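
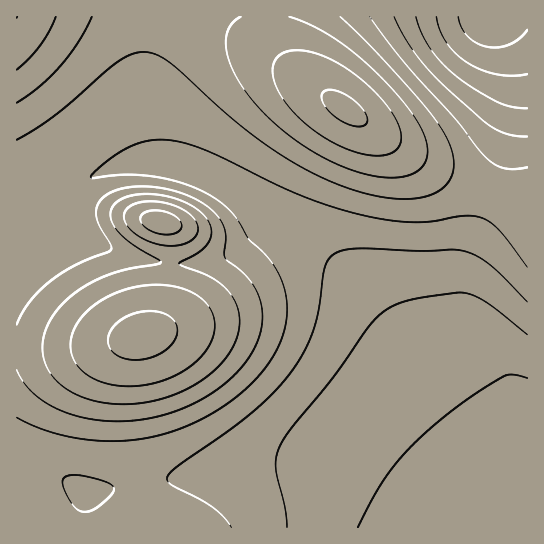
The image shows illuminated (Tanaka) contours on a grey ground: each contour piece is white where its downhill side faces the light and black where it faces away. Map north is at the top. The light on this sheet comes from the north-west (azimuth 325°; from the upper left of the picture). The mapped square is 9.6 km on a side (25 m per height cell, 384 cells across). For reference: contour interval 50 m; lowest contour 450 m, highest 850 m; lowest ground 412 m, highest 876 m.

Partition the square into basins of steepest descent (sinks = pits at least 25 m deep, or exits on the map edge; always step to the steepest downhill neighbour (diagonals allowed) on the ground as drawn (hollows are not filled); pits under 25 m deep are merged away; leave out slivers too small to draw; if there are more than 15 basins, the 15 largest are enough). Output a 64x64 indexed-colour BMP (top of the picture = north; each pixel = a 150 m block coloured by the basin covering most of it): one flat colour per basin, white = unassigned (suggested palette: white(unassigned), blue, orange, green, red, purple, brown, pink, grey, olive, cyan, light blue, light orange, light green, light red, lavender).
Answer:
<image width="64" height="64" href="data:image/bmp;base64,Qk12CAAAAAAAAHYAAAAoAAAAQAAAAEAAAAABAAQAAAAAAAAIAAATCwAAEwsAABAAAAAAAAAA////ALR3HwAOf/8ALKAsACgn1gC9Z5QAS1aMAMJ34wB/f38AIr28AM++FwDox64AeLv/AIrfmACWmP8A1bDFABERERERERERERERERERERERERERERERERERERERERERERERERERERERERERERERERERERERERERERERERERERERERERERERERERERERERERERERERERERERERERERERERERERERERERERERERERERERERERERERERERERERERERERERERERERERERERERERERERERERERERERERERERERERERERERERERERERERERERERERERERERERERERERERERERERERERERERERERERERERERERERERERERERERERERERERERERERERERERERERERERERERERERERERERERERERERERERERERERERERERERERERERERERERERERERERERERERERERERERERERERERERERERERERERERERERERERERERERERERERERERERERERERERERERERERERERERERERERERERERERERERERERERERERERERERERERERERERERERERERERERERERERERERERERERERERERERERERERERERERERERERERERERERERERERERERERERERERERERERERERERERERERERERERERERERERERERERERERERERERERERERERERERERERERERERERERERERERERERERERERERERERERERERERERERERERERERERERERERERERERERERERERERERERERERERERERERERERERERERERERERERERERERERERERERERERERERERERERERERERERERERERERERERERERERERERERERERERERERERERERERERERERERERERERERERERERERERERERERERERERERERERERERERERERERERERERERERERERERERERERERERERERERERERERERERERERERERERERERERERERERERERERERERERERERERERERERERERERERERERERERERERERERERERERERERERERERERERERERERERERERERERERERERERERERERERERERERERERERERERERERERERERERERERERERERERERERERERERERERERERERERERERERERERERERERERERERERERERERERERERERERERERERERERERERERERERERERERERERERERERERERERERERERERERERERERERERERERERERERERERERERERERERERERERERERERERERERERERERERERERERERERERERERERERERERERERERERERERERERERERERERERERERERERERERERERERERERERERERERERERERERERERERERERERERERERERERERERERERERERERERERERERERERERERERERERERERERERERERERERERERERERERERERERERERERERERERERERERERERERERERERERERERERERERERERERERERERERERERERERERERERERERERERERERERERERERERERERERERERERERERERERERERERERERERERERERERERERERERERERERERERERERERERERERERERERERERERERERERERERERERERERERERERERERERERERERERERERERERERERERERERERERERERERERERERERERERERERERERERERERERERERERERERERERERERERERERERIRERERERERERERERERERERERERERERERERERERERESIhERERERERERERERERERERERERERERERERERERERIiIiERERERERERERERERERERERERERERERERERERESIiIiIRERERERERERERERERERERERERERERERERERIiIiIiIhERERERERERERERERERERERERERERERERESIiIiIiIiERERERERERERERERERERERERERERERERESIiIiIiIiIREREREREREREREREREREREREREREREREiIiIiIiIiIhEREREREREREREREREREREREREREREREiIiIiIiIiIiERERERERERERERERERERERERERERERIiIiIiIiIiIiIRERERERERERERERERERERERERERERIiIiIiIiIiIiIhERERERERERERERERERERERERERERIiIiIiIiIiIiIiERERERERERERERERERERERERERESIiIiIiIiIiIiIiIRERERERERERERERERERERERERESIiIiIiIiIiIiIiIhEREREREREREREREREREREREREiIiIiIiIiIiIiIiIiEREREREREREREREREREREREREiIiIiIiIiIiIiIiIiIREREREREREREREREREREREREiIiIiIiIiIiIiIiIiIhERERERERERERERERERERERIiIiIiIiIiIiIiIiIiIiEREREREREREREREREREREREiIiIiIiIiIiIiIiIiIiIREREREREREREREREREREREiIiIiIiIiIiIiIiIiIiIhEREREREREREREREREREREiIiIiIiIiIiIiIiIiIiIiERERERERERERERERERERESIiIiIiIiIiIiIiIiIiIiIRERERERERERERERERERESIiIiIiIiIiIiIiIiIiIiIhERERERERERERERERERERIiIiIiIiIiIiIiIiIiIiIi"/>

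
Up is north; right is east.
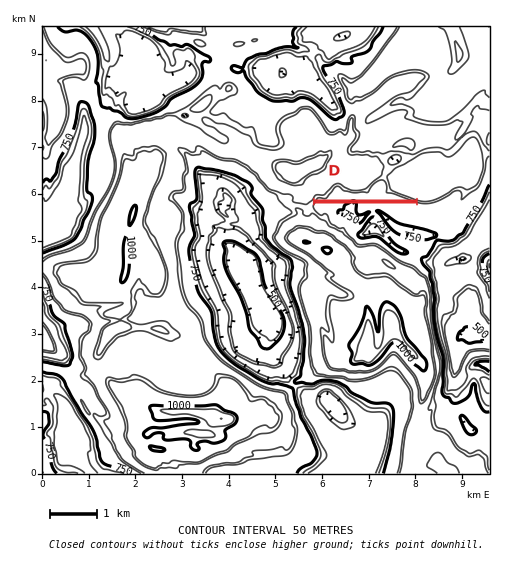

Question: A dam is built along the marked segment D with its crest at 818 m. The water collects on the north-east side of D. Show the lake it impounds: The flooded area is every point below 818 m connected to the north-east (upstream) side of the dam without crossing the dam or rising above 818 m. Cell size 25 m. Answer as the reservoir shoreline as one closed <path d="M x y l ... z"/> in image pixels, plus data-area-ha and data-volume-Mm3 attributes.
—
<path d="M384 179l-7 1-10 10-4 2-12 0-7-3-4-3-5 0-10 12-7-2-3 3 96 0-21-7-6-13z" data-area-ha="41" data-volume-Mm3="17.06"/>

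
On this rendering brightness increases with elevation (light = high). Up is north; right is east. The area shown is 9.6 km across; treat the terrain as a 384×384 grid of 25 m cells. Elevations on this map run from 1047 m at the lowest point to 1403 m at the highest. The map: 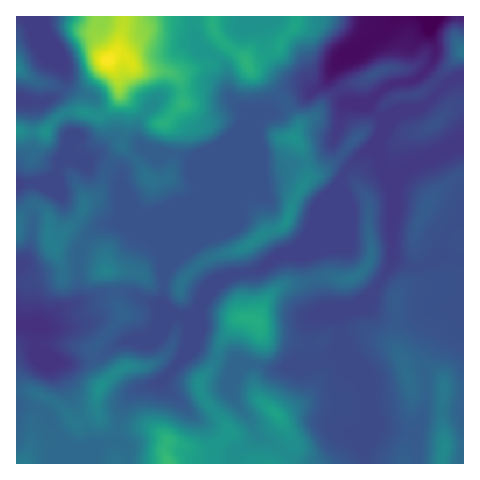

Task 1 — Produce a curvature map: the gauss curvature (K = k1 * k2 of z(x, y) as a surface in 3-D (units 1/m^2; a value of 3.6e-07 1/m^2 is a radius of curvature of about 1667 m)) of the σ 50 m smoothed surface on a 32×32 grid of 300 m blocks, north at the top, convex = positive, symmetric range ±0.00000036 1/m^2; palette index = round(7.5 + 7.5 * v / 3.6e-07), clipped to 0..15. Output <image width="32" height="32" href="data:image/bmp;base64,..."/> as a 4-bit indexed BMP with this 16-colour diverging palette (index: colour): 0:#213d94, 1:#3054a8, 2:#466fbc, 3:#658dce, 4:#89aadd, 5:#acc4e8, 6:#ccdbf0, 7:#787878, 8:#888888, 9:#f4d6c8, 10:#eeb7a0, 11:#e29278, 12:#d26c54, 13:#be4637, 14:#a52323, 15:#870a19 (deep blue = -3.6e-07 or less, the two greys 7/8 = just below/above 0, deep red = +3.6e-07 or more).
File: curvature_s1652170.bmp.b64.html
<image width="32" height="32" href="data:image/bmp;base64,Qk12AgAAAAAAAHYAAAAoAAAAIAAAACAAAAABAAQAAAAAAAACAAATCwAAEwsAABAAAAAAAAAAlD0hAKhUMAC8b0YAzo1lAN2qiQDoxKwA8NvMAHh4eACIiIgAyNb0AKC37gB4kuIAVGzSADdGvgAjI6UAGQqHAIeIeIh3iId4eId2d3d4eGiHd3h4qIh2eGh3l4eIiHe2d3eHdmbId3pndomIeId3d4eId4d3d6Zoh8h4eIeHeFiId3Z4d3iHeHuHd3iHd4d4endsmZeFuKd3eHeIeIiHp2mYdleZZpl3ZaiHd3iIh4d4eXV6l1eFSnNXh3d4eHd3h3eIdnmHiFmNlniHd4h3iHiIeHeHh3lXa4Z3h4d3h3h4d4iIh3Z2nomJiHh4d4h4d3eHeIeIVmx4aYiHeIiIiId6Z3eILohmiFZ3eXaId4eHeWjVenhol1p4Z3iXeHeHiHZ3h4d3d1hndpd5emd3h3e4h4iHd3d3x6V3eJhnh3imh3d3h3h3iYopV4iHh4iHiJVoiHeHiIiGb2eIh4iId2eah3d3eHeHd9Z6iIl4eHiGineIeId3h3h2aGd4d3h4d3eIaIl4h4iHd5t3d3d3d4l3eGhYh4h4iHdWVod3d4hlRXeKh3Vnd3h3iKaHd3d3w//WVoXHimeE+oeYt3iIeJYRpmhH53eVdniXd3Z3eId5lrgHOIinh4iDi3iHiHiHh4Uf35zTZqlFV6YndniHd3R4AQWHNodm/GiGl4mHhmj6i7/3x2iGdtZXdaeJuGc1Z4xnl3iIiHSXmpTIh2eHrmhltYZ4eId5h4N5hXeHeG5nNZaHeHdoiIiImLZXd3hz"/>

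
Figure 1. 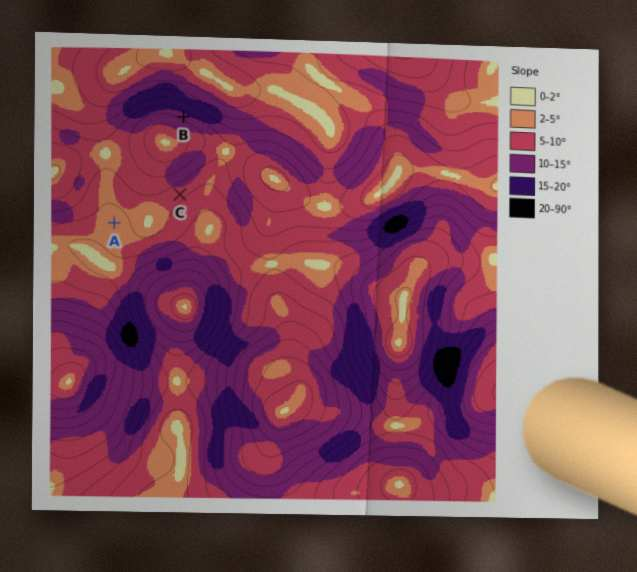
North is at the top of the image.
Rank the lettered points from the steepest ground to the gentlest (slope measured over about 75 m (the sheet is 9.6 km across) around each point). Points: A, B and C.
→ B C A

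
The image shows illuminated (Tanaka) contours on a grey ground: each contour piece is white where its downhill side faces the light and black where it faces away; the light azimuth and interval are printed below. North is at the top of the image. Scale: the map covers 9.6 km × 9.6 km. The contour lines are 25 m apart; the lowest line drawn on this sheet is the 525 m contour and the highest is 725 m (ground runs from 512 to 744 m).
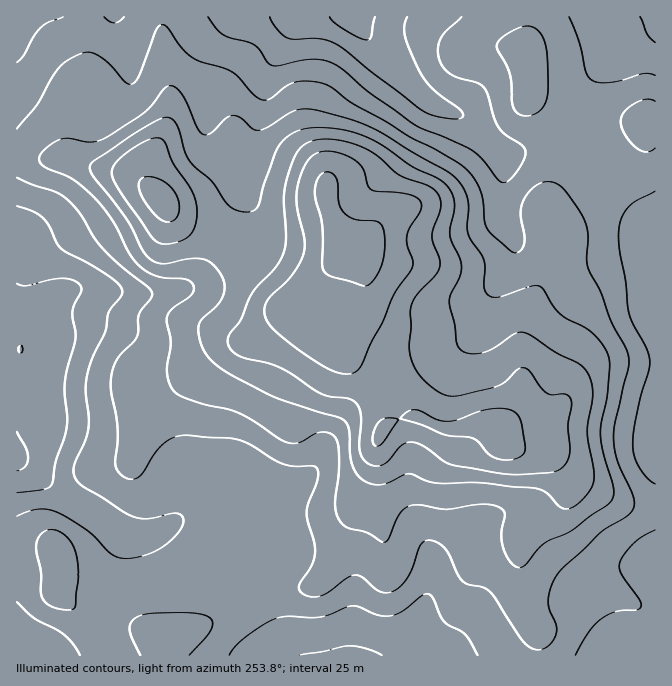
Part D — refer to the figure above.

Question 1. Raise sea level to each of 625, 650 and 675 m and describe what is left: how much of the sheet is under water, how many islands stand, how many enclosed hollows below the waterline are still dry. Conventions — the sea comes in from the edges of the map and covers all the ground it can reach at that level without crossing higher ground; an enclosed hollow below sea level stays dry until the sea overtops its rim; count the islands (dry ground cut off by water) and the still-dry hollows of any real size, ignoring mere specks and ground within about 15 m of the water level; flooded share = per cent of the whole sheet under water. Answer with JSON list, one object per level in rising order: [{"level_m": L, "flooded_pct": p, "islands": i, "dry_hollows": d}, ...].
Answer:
[{"level_m": 625, "flooded_pct": 65, "islands": 1, "dry_hollows": 0}, {"level_m": 650, "flooded_pct": 76, "islands": 1, "dry_hollows": 0}, {"level_m": 675, "flooded_pct": 86, "islands": 2, "dry_hollows": 0}]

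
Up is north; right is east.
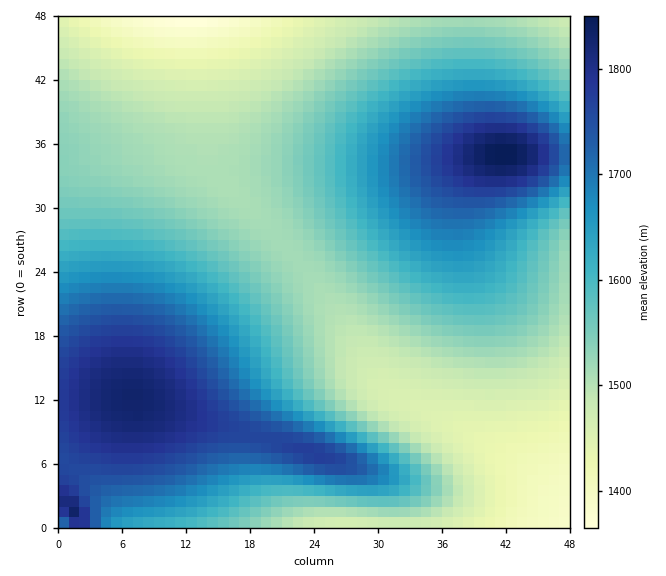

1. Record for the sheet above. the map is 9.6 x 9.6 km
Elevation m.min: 1360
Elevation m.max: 1850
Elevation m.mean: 1590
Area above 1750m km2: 12.5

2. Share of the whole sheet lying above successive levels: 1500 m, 77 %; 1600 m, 41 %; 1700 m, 22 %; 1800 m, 5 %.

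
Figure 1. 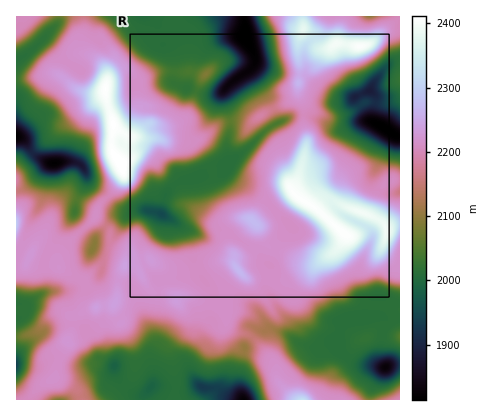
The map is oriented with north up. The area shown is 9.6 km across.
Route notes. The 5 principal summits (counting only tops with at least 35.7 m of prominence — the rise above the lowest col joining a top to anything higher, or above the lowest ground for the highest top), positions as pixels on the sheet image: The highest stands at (122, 164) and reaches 2411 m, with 597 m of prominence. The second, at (344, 234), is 2409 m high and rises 210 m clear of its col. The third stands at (360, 46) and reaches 2406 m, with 200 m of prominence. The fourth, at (304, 30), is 2382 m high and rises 48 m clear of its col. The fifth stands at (252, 220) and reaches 2274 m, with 56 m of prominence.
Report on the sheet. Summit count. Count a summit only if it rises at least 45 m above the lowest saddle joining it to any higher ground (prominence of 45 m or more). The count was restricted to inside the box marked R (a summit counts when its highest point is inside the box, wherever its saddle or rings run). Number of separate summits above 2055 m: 5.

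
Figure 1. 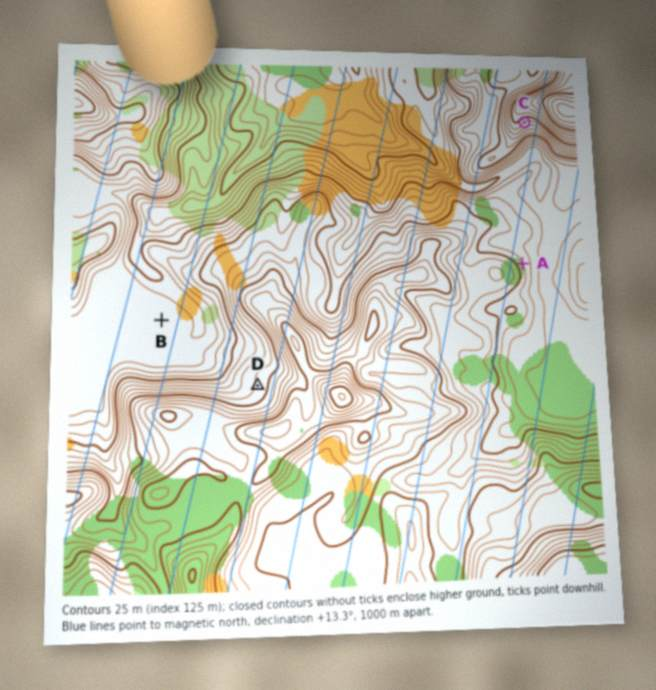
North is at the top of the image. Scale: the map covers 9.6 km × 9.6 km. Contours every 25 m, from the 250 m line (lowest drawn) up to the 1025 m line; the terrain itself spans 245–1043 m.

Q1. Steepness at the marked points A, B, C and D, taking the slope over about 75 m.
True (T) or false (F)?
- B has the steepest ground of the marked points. F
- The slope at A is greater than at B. T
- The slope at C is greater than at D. T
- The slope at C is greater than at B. T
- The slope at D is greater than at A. F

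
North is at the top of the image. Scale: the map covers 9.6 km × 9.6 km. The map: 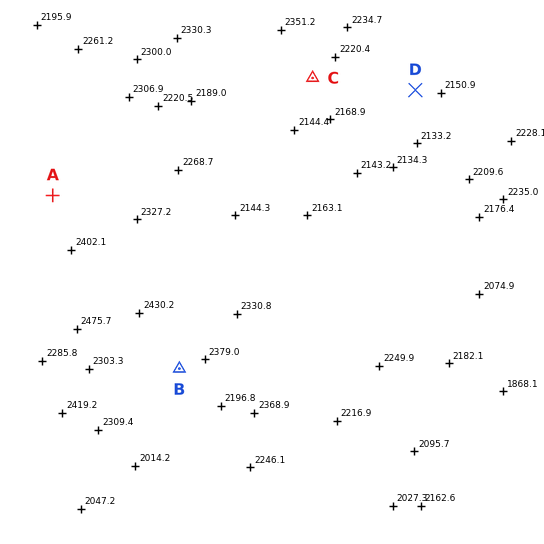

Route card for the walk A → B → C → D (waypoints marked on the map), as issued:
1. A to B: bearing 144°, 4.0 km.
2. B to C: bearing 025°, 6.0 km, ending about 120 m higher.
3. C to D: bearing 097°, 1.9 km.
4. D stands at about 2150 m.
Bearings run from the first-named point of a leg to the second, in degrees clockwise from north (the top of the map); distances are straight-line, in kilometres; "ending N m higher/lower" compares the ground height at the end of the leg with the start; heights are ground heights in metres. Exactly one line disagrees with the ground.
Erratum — Line 2: it should read "ending about 120 m lower".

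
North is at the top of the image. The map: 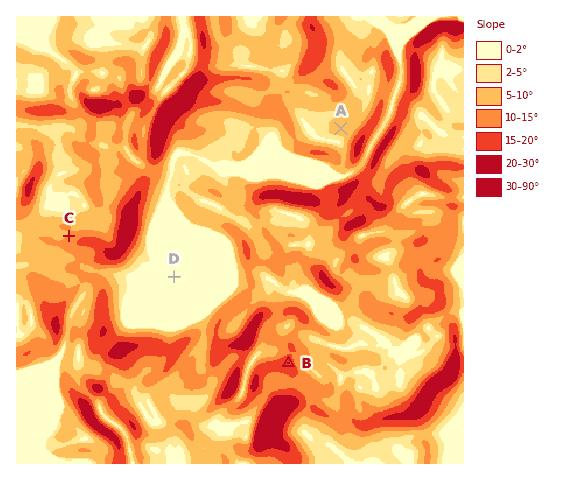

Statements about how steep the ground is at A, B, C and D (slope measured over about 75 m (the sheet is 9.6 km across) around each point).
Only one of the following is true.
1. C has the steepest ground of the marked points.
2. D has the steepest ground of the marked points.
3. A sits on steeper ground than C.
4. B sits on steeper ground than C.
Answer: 4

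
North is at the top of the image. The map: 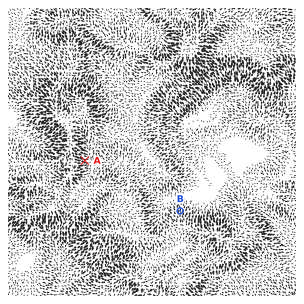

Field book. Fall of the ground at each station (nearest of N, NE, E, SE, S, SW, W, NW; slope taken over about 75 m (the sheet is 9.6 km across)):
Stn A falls E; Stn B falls N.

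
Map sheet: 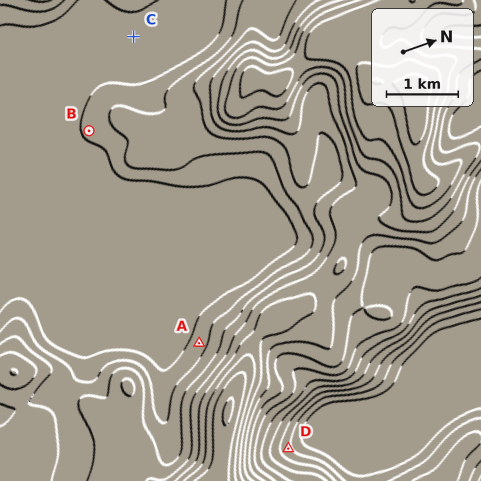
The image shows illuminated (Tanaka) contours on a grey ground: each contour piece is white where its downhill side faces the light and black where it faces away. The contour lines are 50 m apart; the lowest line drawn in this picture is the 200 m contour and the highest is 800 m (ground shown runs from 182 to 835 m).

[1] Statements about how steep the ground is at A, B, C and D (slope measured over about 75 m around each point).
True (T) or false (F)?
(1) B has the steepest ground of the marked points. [F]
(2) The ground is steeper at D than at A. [T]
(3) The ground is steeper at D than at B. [T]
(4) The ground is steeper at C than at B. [F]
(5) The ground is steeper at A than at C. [T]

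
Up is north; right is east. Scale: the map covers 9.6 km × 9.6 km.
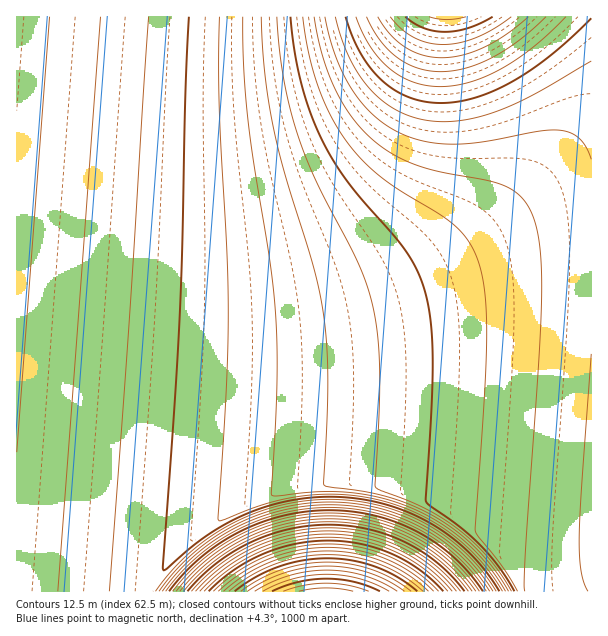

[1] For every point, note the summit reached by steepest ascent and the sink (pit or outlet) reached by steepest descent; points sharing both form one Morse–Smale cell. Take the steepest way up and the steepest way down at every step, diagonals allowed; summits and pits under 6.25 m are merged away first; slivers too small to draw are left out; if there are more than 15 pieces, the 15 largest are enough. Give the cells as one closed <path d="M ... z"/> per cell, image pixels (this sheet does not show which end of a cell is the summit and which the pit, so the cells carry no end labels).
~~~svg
<path d="M591 16l-575 1 1 575 130 0 21-29 26-27 31-22 38-18 22-8 30-6 62-1 215 16z"/><path d="M377 481l-48 0-23 3-21 4-40 16-20 10-31 22-26 27-20 28 444 0-1-93z"/>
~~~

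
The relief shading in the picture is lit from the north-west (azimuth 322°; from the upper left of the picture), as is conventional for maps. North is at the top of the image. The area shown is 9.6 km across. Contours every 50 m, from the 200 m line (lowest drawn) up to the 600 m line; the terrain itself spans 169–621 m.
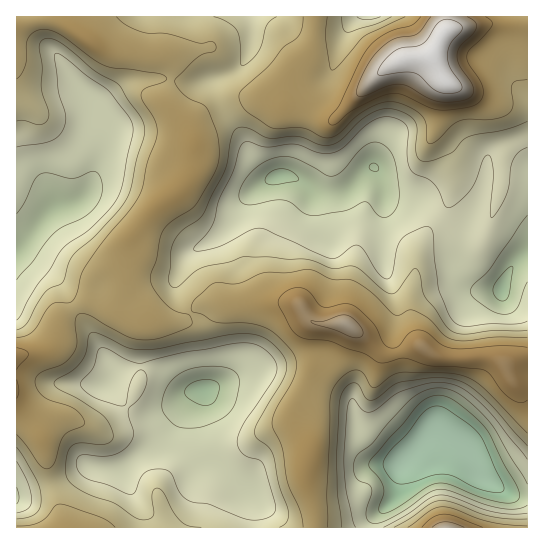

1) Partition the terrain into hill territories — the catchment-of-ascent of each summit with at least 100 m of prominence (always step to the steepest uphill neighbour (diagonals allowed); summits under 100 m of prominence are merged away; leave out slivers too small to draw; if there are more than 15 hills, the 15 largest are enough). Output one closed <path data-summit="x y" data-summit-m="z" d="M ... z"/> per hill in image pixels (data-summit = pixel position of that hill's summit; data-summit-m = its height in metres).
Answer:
<path data-summit="346 325" data-summit-m="572" d="M251 16l-235 1 0 476 6 0 35-9 30-17 28 4 10-3 14-13 22-14 12-14 18-29 7-7 5-2-4 32 6 25 7 12 41 36 1 34 117 0 2-9 22-21 4-7 2-29 33-31 25 12 9 8 9 20 8 8 26 16 16 2 1-243-5 1-10 10-12 24-26 0-5-2-11-14-3-11 0-19-8-14-27-26-35-7-7-23-5-6-5 2-18 19-12 5-26-1-10-9-13-7-24 0-15-18-8-20-18-24-12-32 2-3 19-7 10-10 8-23z"/><path data-summit="433 55" data-summit-m="621" d="M527 16l-274 0-1 23-8 23-10 10-19 7-2 3 12 32 18 24 8 20 15 18 24 0 13 7 10 9 26 1 12-5 18-19 5-2 5 6 7 23 35 7 27 26 8 14 0 19 3 11 12 15 30 1 12-24 15-12z"/><path data-summit="446 527" data-summit-m="583" d="M437 431l-6 1-30 30-2 29-4 7-22 21-1 8 155 1 1-30-17-3-26-16-8-8-6-16-8-9z"/>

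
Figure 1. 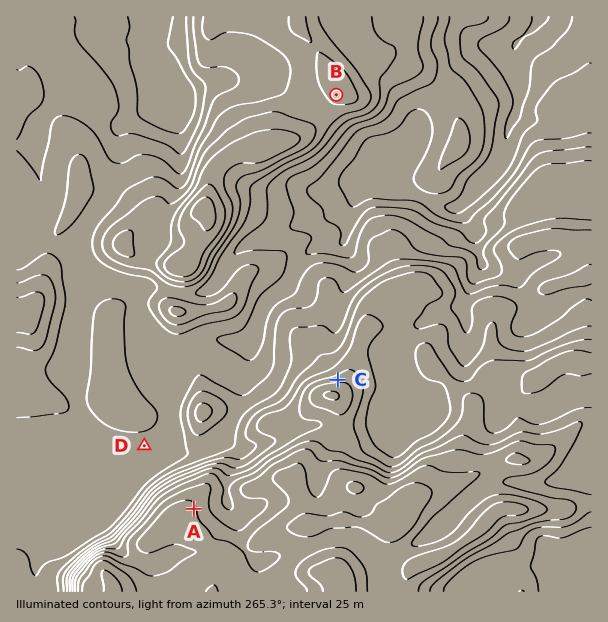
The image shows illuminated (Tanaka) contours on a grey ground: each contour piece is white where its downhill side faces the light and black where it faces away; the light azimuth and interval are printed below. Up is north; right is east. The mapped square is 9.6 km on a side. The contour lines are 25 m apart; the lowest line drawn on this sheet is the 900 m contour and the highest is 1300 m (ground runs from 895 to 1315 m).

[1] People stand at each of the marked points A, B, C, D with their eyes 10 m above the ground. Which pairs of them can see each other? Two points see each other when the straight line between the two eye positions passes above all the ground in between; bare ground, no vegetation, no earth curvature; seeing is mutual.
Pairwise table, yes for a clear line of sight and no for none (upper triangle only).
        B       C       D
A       yes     no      no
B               yes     no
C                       no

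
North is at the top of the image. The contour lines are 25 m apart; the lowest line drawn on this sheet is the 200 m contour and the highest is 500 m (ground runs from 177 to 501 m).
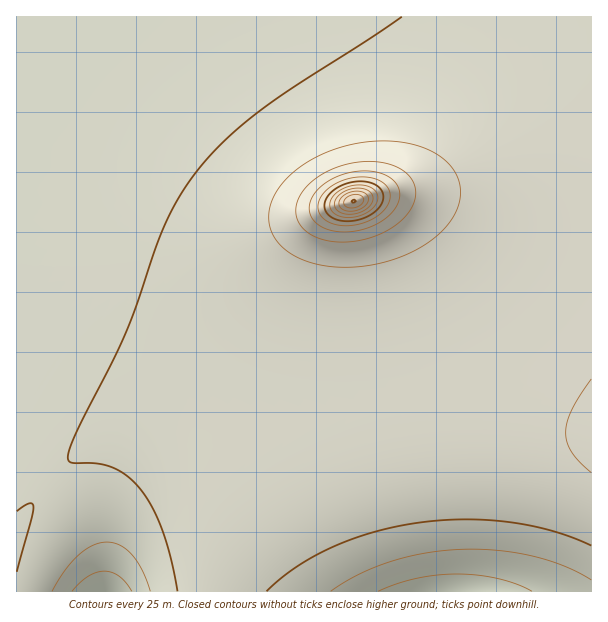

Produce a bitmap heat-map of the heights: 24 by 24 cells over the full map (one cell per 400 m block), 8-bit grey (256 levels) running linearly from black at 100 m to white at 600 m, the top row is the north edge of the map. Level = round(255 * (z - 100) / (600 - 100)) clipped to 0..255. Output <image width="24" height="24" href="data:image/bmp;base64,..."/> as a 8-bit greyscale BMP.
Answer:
<image width="24" height="24" href="data:image/bmp;base64,Qk12BgAAAAAAADYEAAAoAAAAGAAAABgAAAABAAgAAAAAAEACAAATCwAAEwsAAAABAAAAAAAAAAAAAAEBAQACAgIAAwMDAAQEBAAFBQUABgYGAAcHBwAICAgACQkJAAoKCgALCwsADAwMAA0NDQAODg4ADw8PABAQEAAREREAEhISABMTEwAUFBQAFRUVABYWFgAXFxcAGBgYABkZGQAaGhoAGxsbABwcHAAdHR0AHh4eAB8fHwAgICAAISEhACIiIgAjIyMAJCQkACUlJQAmJiYAJycnACgoKAApKSkAKioqACsrKwAsLCwALS0tAC4uLgAvLy8AMDAwADExMQAyMjIAMzMzADQ0NAA1NTUANjY2ADc3NwA4ODgAOTk5ADo6OgA7OzsAPDw8AD09PQA+Pj4APz8/AEBAQABBQUEAQkJCAENDQwBEREQARUVFAEZGRgBHR0cASEhIAElJSQBKSkoAS0tLAExMTABNTU0ATk5OAE9PTwBQUFAAUVFRAFJSUgBTU1MAVFRUAFVVVQBWVlYAV1dXAFhYWABZWVkAWlpaAFtbWwBcXFwAXV1dAF5eXgBfX18AYGBgAGFhYQBiYmIAY2NjAGRkZABlZWUAZmZmAGdnZwBoaGgAaWlpAGpqagBra2sAbGxsAG1tbQBubm4Ab29vAHBwcABxcXEAcnJyAHNzcwB0dHQAdXV1AHZ2dgB3d3cAeHh4AHl5eQB6enoAe3t7AHx8fAB9fX0Afn5+AH9/fwCAgIAAgYGBAIKCggCDg4MAhISEAIWFhQCGhoYAh4eHAIiIiACJiYkAioqKAIuLiwCMjIwAjY2NAI6OjgCPj48AkJCQAJGRkQCSkpIAk5OTAJSUlACVlZUAlpaWAJeXlwCYmJgAmZmZAJqamgCbm5sAnJycAJ2dnQCenp4An5+fAKCgoAChoaEAoqKiAKOjowCkpKQApaWlAKampgCnp6cAqKioAKmpqQCqqqoAq6urAKysrACtra0Arq6uAK+vrwCwsLAAsbGxALKysgCzs7MAtLS0ALW1tQC2trYAt7e3ALi4uAC5ubkAurq6ALu7uwC8vLwAvb29AL6+vgC/v78AwMDAAMHBwQDCwsIAw8PDAMTExADFxcUAxsbGAMfHxwDIyMgAycnJAMrKygDLy8sAzMzMAM3NzQDOzs4Az8/PANDQ0ADR0dEA0tLSANPT0wDU1NQA1dXVANbW1gDX19cA2NjYANnZ2QDa2toA29vbANzc3ADd3d0A3t7eAN/f3wDg4OAA4eHhAOLi4gDj4+MA5OTkAOXl5QDm5uYA5+fnAOjo6ADp6ekA6urqAOvr6wDs7OwA7e3tAO7u7gDv7+8A8PDwAPHx8QDy8vIA8/PzAPT09AD19fUA9vb2APf39wD4+PgA+fn5APr6+gD7+/sA/Pz8AP39/QD+/v4A////AEpDNi80QEtQUVBOS0dCPDczMTEyNDY5PUxIQDs9RU1QUVFQT0xJRkNAPTw8PkBDR0xKR0NESU5RUlJSUVBPTUtKSEhISUpMT0xMSklJTE9RUlJSUlJSUVFQUFBQUVJTVUxMTEtMTU9RUVJTU1NTVFRUVFRUVVZXWExMTU1NTk9QUVJSU1NUVFVVVVZWV1hYWUtMTU1OTk9QUVFSU1NUVFVVVldXWFhZWktMTE1NTk9QUFFSUlNUVFVVVlZXWFhZWUpLTE1NTk9PUFFSUlNTVFVVVlZXV1hZWUpLS0xNTk5PUFFRUlNTVFRVVVZXV1hYWUlKS0xNTU5PUFFRUlNTVFRVVVZWV1dYWElKS0tMTU5PUFFSU1NUVFVVVVZWVldXWEhJSktMTU5PUFFTVFVVVlZWVlZWVldXV0hJSkpLTE5PUVJUV1hZWVhXV1ZWVlZXV0dISUpLTE1PUVNXXGJlY19bWVdXVlZWV0dISElKS01OUVRZY3WOiXBiW1hXVlZWVkZHSElKS0xOUFNYYXekr4JoXllXVlZWVkZGR0hJSktMTlBUWWJvd25jXFlXVlVVVkVGR0dISUpLTU5QU1ZaXFxbWFdWVVVVVURFRkdHSElKS01OT1FTVFVVVVRUVFRUVERERUZHSEhJSktMTU5QUFFSUlJSU1NTVENERUVGR0hISUpLTE1OTk9QUFFRUlJSU0JDREVFRkdISElKS0tMTU5OT09QUFFRUkJDQ0RFRUZHSEhJSkpLTE1NTk5PUFBRUQ=="/>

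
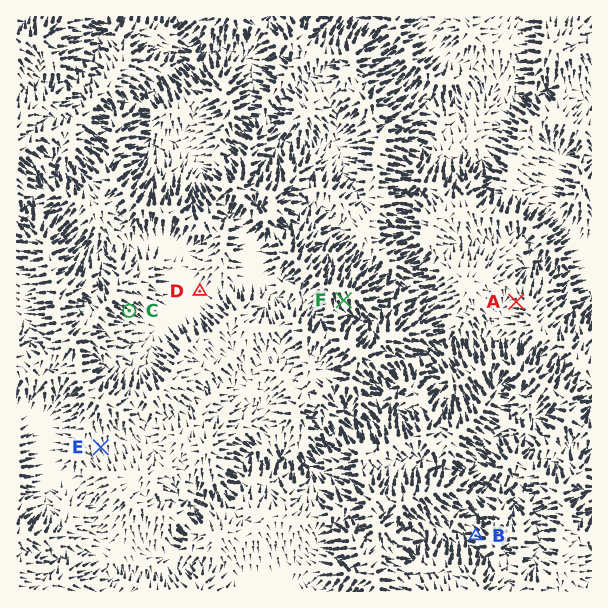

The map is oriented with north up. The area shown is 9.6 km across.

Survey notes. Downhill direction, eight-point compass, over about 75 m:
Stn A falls W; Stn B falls W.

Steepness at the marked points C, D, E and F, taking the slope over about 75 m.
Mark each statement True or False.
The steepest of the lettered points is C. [False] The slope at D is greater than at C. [False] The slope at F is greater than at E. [True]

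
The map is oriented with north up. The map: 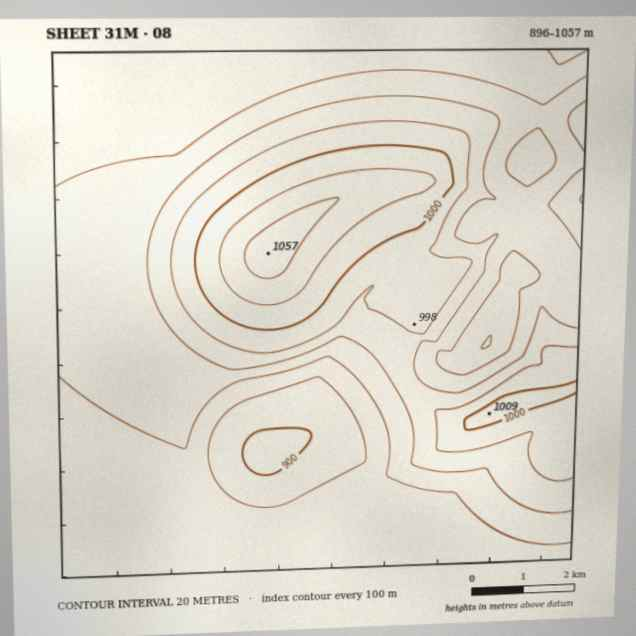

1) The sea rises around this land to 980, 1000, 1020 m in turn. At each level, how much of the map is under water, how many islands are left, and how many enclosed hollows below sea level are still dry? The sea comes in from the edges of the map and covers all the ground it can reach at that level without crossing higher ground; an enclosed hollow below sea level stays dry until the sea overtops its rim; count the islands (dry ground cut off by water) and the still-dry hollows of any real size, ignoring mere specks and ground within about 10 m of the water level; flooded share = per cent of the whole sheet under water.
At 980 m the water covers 77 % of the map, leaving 1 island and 0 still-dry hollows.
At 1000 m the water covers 89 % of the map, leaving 1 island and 0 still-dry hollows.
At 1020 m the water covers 95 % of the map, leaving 1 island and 0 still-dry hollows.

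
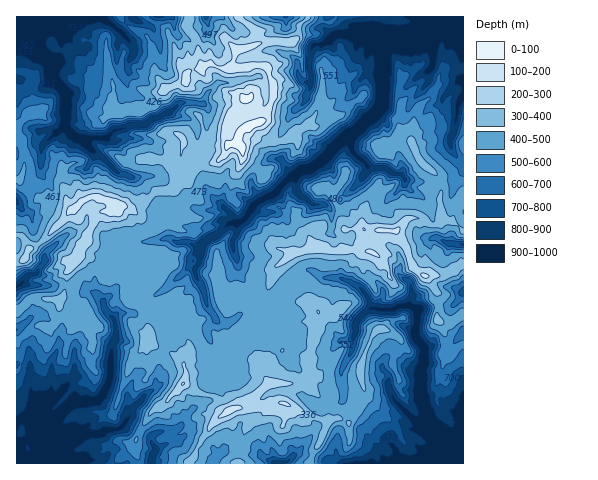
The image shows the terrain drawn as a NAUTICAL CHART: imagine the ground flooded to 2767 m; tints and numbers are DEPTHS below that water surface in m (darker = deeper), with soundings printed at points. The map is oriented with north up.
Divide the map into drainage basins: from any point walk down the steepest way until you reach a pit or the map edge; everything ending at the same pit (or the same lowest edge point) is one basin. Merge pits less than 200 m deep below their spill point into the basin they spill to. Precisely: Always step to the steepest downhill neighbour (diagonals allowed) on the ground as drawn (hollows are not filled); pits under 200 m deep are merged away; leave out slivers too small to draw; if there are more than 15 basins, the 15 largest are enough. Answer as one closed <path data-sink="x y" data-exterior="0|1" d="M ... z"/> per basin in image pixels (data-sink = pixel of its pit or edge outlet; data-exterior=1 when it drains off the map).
<path data-sink="446 17" data-exterior="1" d="M463 16l-155 0-8 9-2 10-5 7-28 0-21 7-7 0-5 15 0 6 23-5 9 1 4 3 6 19 0 8-8 21-6 5-17 7-4 7 0 8-10 0-4 10-7 7-19 4-16 14-9 11-17 1-25 17-12-2-3 6-13-1-9 6-8 18 0 7 17 10 6 16 19 0 4 5 2 7 0 20 9 12 6 29 10 9 12 3 11 9 3 10-1 13 12 8 17 3 6 10 8 6 14-5 7-8 20-15-5-8-1-8 18-17 28 7 8-31 1-15-12-10-29 0-6-2-4-6 7-25 19-16 18-5 58 4-5-13 1-8 32 0 13-13 11 1 10 6 8-1 2-5 8 2 3-1 4-17 8-10z"/><path data-sink="17 28" data-exterior="1" d="M188 16l-171 0-1 164 10 4 13 14 7 1 6 6 12 5 9 0 17-13 8 0 22 9 12 2 25-17 17-1 7-9 18-16 19-4 7-7 4-10 9 0 3-13 19-9 6-5 6-14 2-15-6-19-10-4-23 5-14-2-10-4-9 2-5-25-11-14z"/><path data-sink="456 463" data-exterior="1" d="M396 231l-31 0-1 8 5 13-58-4-18 5-19 16-7 23 4 8 6 2 29 0 12 10-2 21-7 24 1 17-2 9-38 1-21 15-7 8-11 2-9 6-9 8-11 16-13 25 48 0 10-38 16-13 3-7 8-3 11 0 22 12 21 6-6 18-10 15-1 10 153-1 0-147-3 0-12 8-12-4 1-13-3-7 2-7-8-14-16-12-6-18z"/><path data-sink="46 463" data-exterior="1" d="M87 241l-9 18-12 14 0 14-6 13-28-3-16 14 1 153 122 0-4-22 8-17 7-12 15-10 20-24 1-7-3-10-11-9-12-3-10-9-6-29-9-12 0-20-2-7-4-5-19 0-6-16z"/><path data-sink="22 283" data-exterior="0" d="M98 197l-8 0-19 13-30 32-13 9-4 9-8 3 1 47 2 0 13-13 28 3 3-3 3-10 0-14 12-14 17-42 6-5 16 0 3-4-2-4z"/><path data-sink="151 463" data-exterior="1" d="M183 384l-18 19-15 10-7 12-8 17 1 13 4 9 48 0 5-6 9-19 11-16 14-11-7-6-6-10-17-3z"/><path data-sink="277 463" data-exterior="1" d="M285 403l-19 3-3 7-16 13-7 22-2 16 72-1 18-42-21-6z"/><path data-sink="463 244" data-exterior="1" d="M417 218l-10 1-11 12 11 18 6 18 12 9 17 0 21-10 1-35-6-6-10-5-7-1-2 5-8 1z"/><path data-sink="206 17" data-exterior="1" d="M238 16l-49 1-3 10 11 14 5 25 9-2 10 4 10 2 4-20 21-7 2-11z"/><path data-sink="17 202" data-exterior="1" d="M20 180l-4 1 0 54 7 2 6 12 12-7 30-32-15-3-8-7-9-2z"/><path data-sink="463 292" data-exterior="1" d="M463 266l-21 10-12-1-3 2 10 16-2 6 3 8-1 13 5 3 7 1 15-9z"/><path data-sink="286 17" data-exterior="1" d="M307 16l-68 1 19 15-2 11 3 1 6-2 28 0 5-7 2-10 8-7z"/>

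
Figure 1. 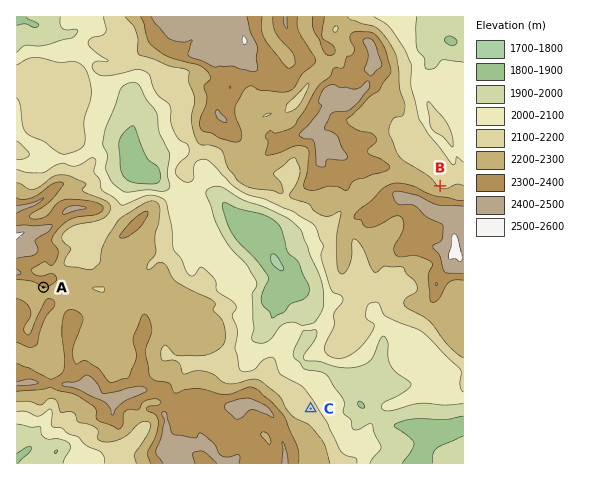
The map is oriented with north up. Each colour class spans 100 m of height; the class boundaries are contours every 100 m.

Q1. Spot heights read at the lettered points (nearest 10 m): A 2300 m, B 2180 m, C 2140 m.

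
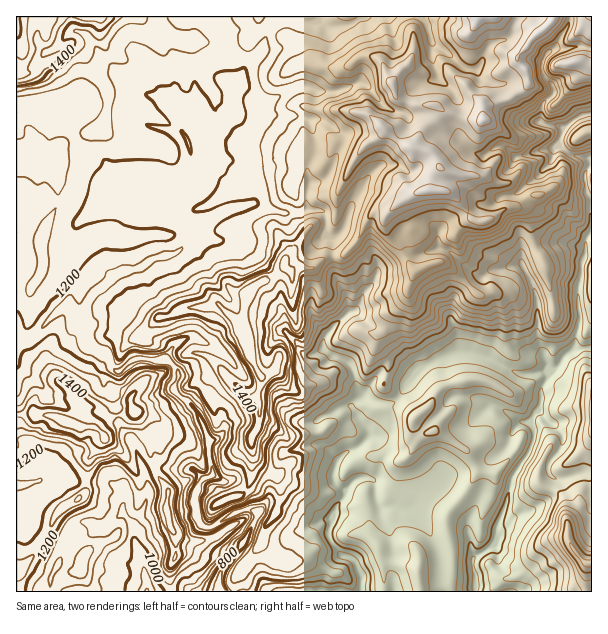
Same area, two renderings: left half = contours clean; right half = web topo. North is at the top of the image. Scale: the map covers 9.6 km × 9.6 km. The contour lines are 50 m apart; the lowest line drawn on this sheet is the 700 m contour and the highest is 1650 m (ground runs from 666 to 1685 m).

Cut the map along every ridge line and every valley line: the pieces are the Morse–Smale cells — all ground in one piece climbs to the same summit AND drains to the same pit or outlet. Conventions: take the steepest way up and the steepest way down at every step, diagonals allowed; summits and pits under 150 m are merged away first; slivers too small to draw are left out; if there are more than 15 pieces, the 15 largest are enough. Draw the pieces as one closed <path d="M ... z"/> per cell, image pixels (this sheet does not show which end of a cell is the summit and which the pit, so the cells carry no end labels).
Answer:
<path d="M591 16l-387 0 1 5 17 20 1 6-4 5-10 6-13 14-2 15 6 17-2 10-7 4-12-2-18-18-6-2-17-4-5 4 0 15 11 13 24 6 10 8 6 15 0 11 6 27-16 26-27-1-9-5-4 0-6 5-13 29 0 10 7 17 16-4 14-9 27-7 13-12-4-16 22-6 23-10 25-3 23 7 21 0 4-2 11 0 6 1 2 4 0 18 2 3 5 3 2 36 14 24 1 13-23 23-2 6 0 7 6 7 15 6 7 7 9 30-10 10-10 0-25 14 4 21 17 18-5 15 2 6 12 9-2 6-7 9-7 14-7 0-14 4-25-18-18-1-9 6-9-19-12-11-12 0-12-6-9 5-9 15 0 9 6 21 9 3 12-6 11 17 10 6-22 28-3 11 2 8 201 0 2-4 19 0 9-3 2-15 0-19-6-23 0-12 20-24 12-22-8-15-6-7-27-16-15 0-7-9 0-6 15-12 9-15 0-4-27-53 0-27-4-15 6-18 23-11 6 0 9 6 27 27 22-3 21-20 21-8 4 8 8 41 20 0 12-3 5-4 0-145-7-4-12-1-14-10 5-17 12-11 16-5z"/><path d="M258 205l-25 3-23 10-19 5-4 4 5 7 0 6-9 8-12 6-19 5-14 9-25 8-25 24-3 9 0 15 19-8 18 2 10 4 20 16 18 8 0 5-4 8 12 12 0 9-4 9 6 8 12 8 8 14 10 22 2 35 12 5 12 0 6 5 10 11 1 9 4 5 9-6 18 1 22 17 8 1 18-6 14-27-12-9-2-8 5-13-17-18-4-21 25-14 10 0 10-10-9-30-7-7-15-6-6-7 0-7 2-6 23-23-1-13-14-24-2-36-5-3-2-3 1-11-2-10-18-2-4 2-21 0z"/><path d="M203 16l-187 1 1 323 15-2 31-31 6 0 3 2 1 17 10 4 2-4 0-17 3-9 25-24 8-4-6-17 0-10 13-29 6-5 4 0 9 5 27 1 7-10 3-9 6-7-8-44-4-9-7-6-27-8-10-10-2-15 6-7 8 0 15 6 18 18 12 2 7-4 2-10-6-17 2-15 13-14 10-6 4-5-1-6-10-9z"/><path d="M69 307l-6 0-31 31-16 3 0 250 26 0 0-6 8-22 16-29 6-8 5-3 12 0 7 6 8 0 19-15 9 8 2 8 0 9 10 24 5 29 69 0-1-8 3-11 22-28-10-6-11-17-8 4-9 2-6-9-4-24 8-15 10-6-2-33-12-28-24-24 4-9-2-12-9-8-33 0-14 10-4 0-6-5-5-11-17-10-4-14-11-4-1-17z"/><path d="M443 262l-6 0-21 9-8 20 4 15-2 23 29 57 0 4-9 15-15 12 0 6 7 9 15 0 27 16 6 7 8 16-12 21-20 24 0 12 6 23 0 19-2 15-9 3-19 0-1 3 53 1 0-34 20-12 4-7-2-9 10-26 5-24 15-22 8-17 0-13-4-8 10-12 2-22 6-9 0-5 6-2 13-16 5-4 16-1 4-2 0-39-17 5-20 0-8-41-4-8-21 8-21 20-22 3-27-27z"/><path d="M591 348l-19 2-10 9-8 11-6 2 0 5-7 13-1 18-10 12 4 8 0 13-8 17-15 22-5 24-10 26 2 9-4 7-20 12 2 34 110-1 2-27 4-1z"/><path d="M123 514l-19 15-8 0-7-6-12 0-5 3-6 8-16 29-8 22 0 6 105 1-3-29-8-18-2-15-2-8z"/><path d="M113 316l-9 0-17 8-3 3 0 5 4 12 17 10 5 11 6 5 4 0 14-10 31 0 3-3 2-6 0-5-18-8-20-16z"/><path d="M591 114l-9 1-12 7-6 7-5 12 0 5 8 6 24 8z"/><path d="M591 564l-3 0-1 28 5-1z"/>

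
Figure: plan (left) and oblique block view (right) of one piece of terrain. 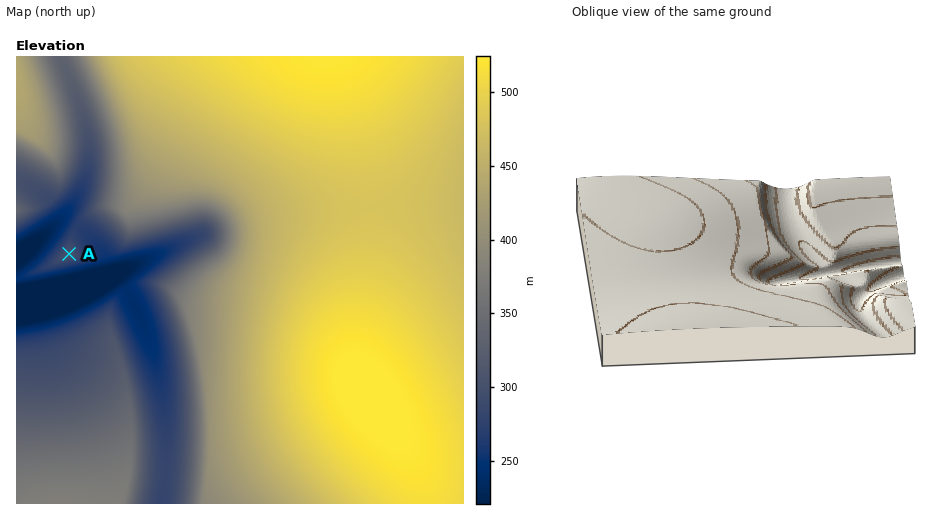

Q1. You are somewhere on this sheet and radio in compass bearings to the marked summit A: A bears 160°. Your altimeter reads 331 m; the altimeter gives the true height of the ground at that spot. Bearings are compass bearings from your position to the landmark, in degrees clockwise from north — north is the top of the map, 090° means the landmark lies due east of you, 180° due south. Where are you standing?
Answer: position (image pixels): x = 37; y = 165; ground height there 331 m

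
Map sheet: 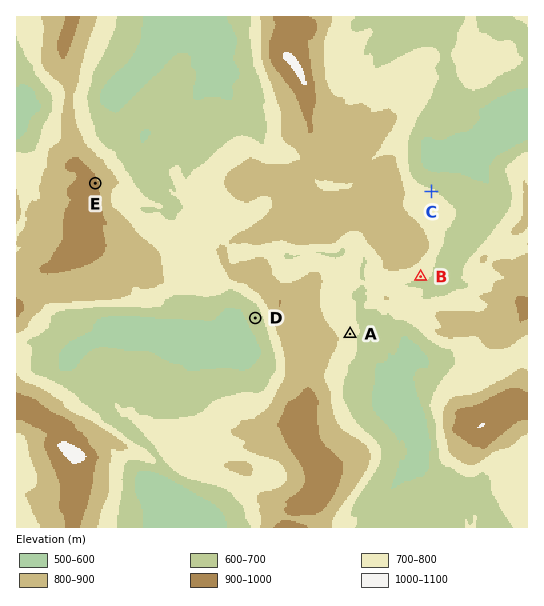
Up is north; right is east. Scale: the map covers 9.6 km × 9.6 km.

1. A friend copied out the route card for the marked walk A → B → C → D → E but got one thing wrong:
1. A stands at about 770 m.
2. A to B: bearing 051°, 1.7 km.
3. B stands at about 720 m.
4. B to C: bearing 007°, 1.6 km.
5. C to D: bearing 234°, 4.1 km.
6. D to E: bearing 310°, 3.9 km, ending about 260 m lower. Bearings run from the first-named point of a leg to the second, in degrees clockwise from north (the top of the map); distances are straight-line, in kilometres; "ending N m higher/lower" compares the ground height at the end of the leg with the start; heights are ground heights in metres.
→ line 6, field sense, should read higher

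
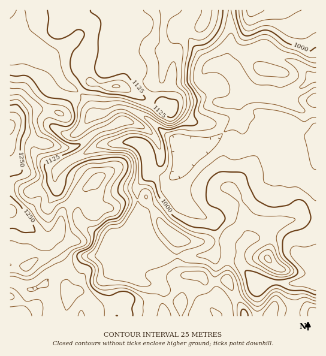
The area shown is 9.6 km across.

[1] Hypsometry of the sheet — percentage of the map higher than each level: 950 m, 90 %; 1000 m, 72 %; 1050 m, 53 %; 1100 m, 35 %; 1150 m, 17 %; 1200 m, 7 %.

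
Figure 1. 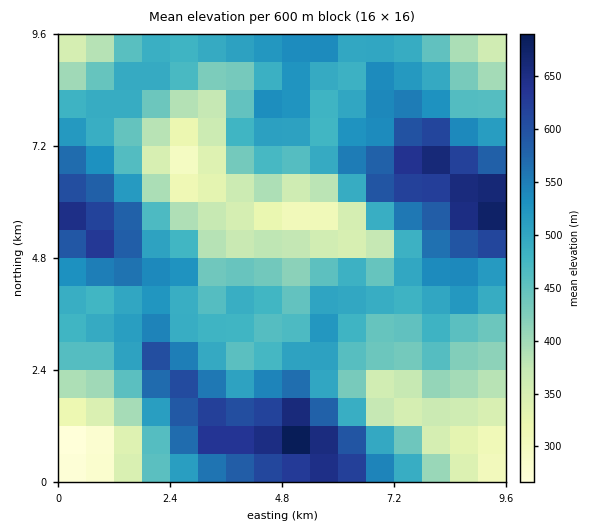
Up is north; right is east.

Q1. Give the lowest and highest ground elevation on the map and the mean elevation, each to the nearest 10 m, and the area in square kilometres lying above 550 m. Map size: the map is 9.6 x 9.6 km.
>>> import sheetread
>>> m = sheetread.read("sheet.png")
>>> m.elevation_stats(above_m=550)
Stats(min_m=250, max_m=710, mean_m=480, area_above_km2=20.2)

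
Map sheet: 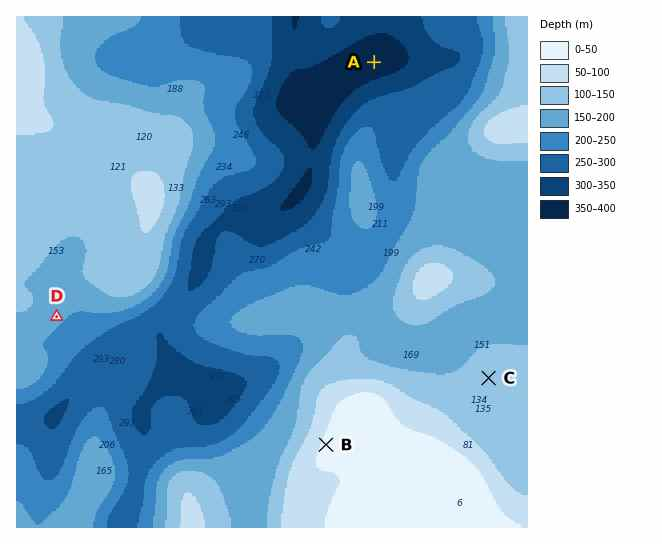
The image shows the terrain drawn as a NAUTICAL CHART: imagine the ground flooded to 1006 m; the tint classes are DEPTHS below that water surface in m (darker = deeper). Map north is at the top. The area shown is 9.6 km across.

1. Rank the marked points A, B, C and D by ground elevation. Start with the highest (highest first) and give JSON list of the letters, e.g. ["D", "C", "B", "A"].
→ ["B", "C", "D", "A"]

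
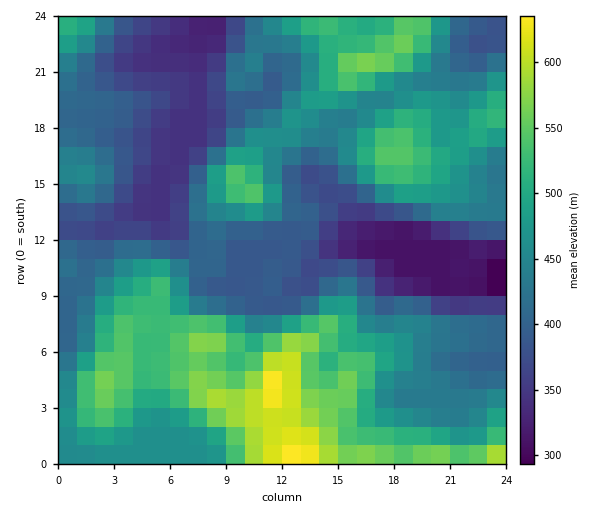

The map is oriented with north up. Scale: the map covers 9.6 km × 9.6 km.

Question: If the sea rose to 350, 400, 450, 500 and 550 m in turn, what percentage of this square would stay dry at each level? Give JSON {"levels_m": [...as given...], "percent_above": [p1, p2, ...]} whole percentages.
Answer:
{"levels_m": [350, 400, 450, 500, 550], "percent_above": [89, 70, 46, 28, 11]}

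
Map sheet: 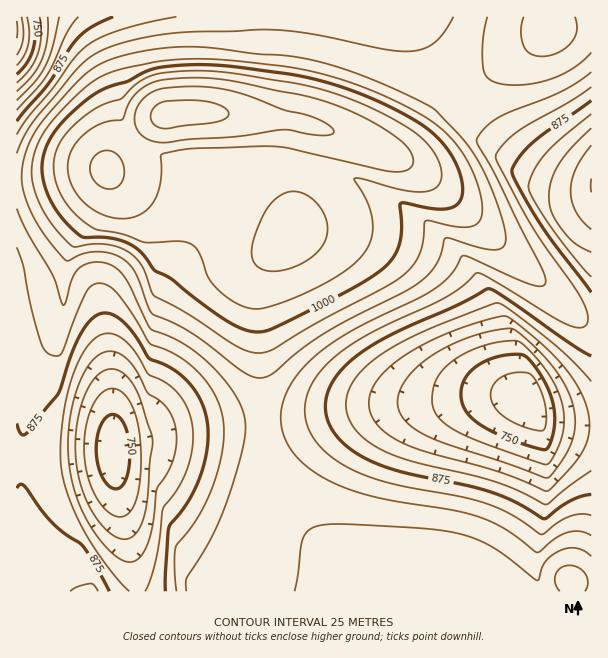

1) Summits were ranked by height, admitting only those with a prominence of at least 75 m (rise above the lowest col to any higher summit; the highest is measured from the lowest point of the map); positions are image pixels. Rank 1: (168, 114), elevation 1109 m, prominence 437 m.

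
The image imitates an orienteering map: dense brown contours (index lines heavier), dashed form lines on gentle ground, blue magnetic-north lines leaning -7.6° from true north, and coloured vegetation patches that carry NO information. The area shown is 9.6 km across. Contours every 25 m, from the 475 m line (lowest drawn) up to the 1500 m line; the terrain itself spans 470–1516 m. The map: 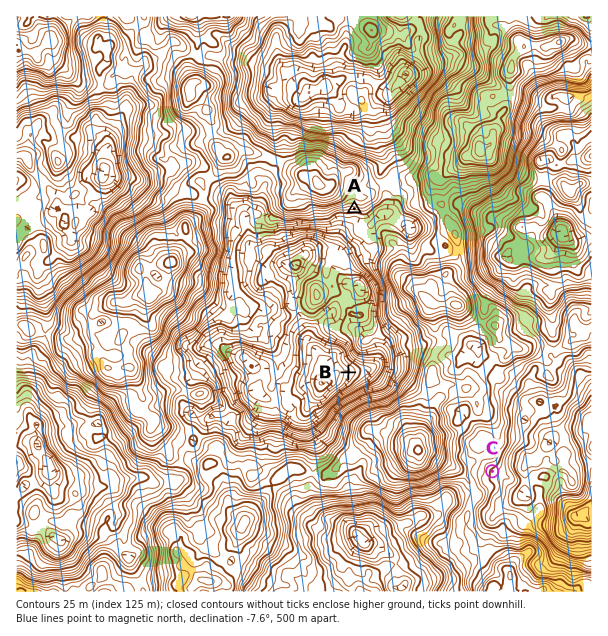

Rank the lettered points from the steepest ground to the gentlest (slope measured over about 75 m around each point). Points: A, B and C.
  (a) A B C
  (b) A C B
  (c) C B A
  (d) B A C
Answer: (a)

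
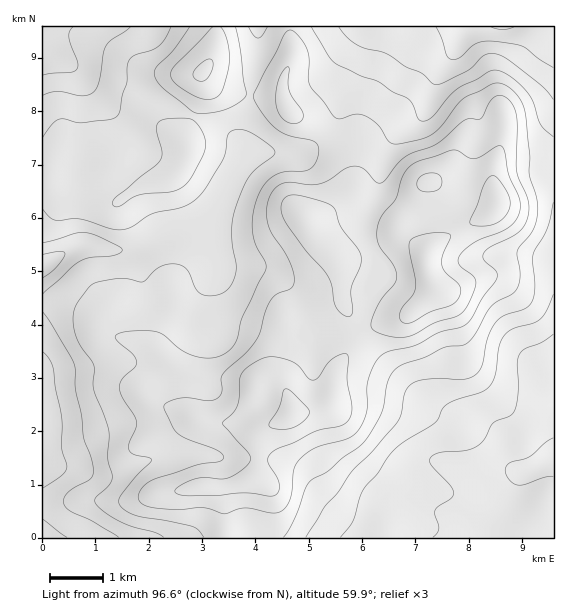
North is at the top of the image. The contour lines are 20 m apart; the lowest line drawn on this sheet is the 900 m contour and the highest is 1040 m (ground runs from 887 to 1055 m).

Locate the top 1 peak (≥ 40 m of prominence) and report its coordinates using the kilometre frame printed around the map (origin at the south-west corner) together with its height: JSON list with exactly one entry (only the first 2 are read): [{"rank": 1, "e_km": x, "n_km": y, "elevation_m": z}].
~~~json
[{"rank": 1, "e_km": 7.39, "n_km": 4.71, "elevation_m": 1055}]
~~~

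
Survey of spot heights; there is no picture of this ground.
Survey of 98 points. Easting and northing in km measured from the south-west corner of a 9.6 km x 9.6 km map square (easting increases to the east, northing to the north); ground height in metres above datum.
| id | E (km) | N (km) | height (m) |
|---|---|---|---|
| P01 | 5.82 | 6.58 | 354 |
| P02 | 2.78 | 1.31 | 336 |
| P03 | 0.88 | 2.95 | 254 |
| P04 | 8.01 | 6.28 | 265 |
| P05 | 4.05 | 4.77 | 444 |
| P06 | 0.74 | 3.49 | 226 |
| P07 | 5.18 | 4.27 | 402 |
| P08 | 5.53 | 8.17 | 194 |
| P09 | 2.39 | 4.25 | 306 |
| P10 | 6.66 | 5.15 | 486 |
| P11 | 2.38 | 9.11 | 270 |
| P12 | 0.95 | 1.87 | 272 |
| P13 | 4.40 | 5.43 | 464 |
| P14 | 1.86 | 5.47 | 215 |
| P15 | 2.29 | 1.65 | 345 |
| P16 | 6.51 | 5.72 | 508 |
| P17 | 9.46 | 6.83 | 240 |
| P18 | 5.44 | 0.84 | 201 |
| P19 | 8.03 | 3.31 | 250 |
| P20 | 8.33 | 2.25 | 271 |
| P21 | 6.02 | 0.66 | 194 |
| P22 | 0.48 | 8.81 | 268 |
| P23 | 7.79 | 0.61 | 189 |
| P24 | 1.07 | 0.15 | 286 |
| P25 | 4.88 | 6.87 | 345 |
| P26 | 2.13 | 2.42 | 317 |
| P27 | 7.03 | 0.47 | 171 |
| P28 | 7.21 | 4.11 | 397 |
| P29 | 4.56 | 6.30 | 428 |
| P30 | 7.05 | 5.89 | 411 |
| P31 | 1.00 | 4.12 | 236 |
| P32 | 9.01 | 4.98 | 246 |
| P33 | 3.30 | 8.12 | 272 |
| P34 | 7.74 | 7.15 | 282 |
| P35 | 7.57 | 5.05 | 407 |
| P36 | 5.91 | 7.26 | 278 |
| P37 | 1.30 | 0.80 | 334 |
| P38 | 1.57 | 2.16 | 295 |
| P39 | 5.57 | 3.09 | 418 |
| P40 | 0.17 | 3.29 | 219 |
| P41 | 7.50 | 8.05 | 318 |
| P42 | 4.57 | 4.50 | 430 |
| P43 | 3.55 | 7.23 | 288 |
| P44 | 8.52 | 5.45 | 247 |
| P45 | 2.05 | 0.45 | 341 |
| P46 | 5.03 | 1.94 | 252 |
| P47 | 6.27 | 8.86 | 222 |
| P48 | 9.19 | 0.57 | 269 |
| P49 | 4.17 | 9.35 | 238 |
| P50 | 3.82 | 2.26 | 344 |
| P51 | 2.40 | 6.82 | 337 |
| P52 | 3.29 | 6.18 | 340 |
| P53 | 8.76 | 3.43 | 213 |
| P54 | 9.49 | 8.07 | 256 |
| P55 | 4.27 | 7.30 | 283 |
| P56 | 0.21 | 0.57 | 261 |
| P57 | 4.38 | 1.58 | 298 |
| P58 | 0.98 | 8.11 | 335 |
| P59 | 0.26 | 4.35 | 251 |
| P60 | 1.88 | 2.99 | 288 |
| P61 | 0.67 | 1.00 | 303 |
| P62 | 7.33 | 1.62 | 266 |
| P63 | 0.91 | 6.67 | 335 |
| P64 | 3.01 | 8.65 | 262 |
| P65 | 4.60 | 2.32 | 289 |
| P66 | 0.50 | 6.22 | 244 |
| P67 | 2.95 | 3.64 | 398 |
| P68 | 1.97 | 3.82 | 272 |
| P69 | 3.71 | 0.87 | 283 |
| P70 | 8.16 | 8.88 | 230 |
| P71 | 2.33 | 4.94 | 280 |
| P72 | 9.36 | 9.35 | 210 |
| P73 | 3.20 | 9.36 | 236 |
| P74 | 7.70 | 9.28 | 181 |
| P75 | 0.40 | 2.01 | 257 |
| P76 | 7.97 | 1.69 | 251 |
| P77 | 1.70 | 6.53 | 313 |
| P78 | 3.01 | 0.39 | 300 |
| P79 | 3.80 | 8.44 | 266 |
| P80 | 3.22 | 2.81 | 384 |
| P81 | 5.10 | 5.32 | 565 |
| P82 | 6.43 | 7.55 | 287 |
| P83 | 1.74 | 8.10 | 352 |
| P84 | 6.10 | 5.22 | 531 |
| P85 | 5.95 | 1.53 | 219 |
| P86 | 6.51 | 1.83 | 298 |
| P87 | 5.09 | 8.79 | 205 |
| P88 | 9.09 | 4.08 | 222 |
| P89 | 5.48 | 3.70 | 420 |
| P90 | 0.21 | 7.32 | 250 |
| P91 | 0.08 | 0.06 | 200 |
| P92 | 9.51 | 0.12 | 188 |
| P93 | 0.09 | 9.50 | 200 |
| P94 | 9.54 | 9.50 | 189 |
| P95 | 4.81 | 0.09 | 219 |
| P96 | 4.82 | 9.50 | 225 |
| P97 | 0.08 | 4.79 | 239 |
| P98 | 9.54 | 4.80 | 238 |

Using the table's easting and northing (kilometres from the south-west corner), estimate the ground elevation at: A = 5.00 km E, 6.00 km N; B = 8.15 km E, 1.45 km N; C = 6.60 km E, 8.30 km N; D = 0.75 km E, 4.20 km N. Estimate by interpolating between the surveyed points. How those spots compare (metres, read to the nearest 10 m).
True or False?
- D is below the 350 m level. True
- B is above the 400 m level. False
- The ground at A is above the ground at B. True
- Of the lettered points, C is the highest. False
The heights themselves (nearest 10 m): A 490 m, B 250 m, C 280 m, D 250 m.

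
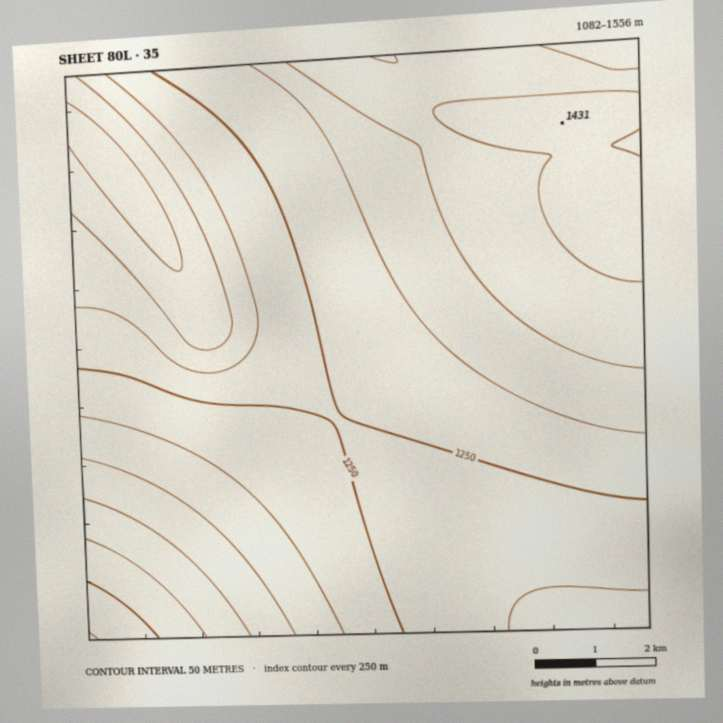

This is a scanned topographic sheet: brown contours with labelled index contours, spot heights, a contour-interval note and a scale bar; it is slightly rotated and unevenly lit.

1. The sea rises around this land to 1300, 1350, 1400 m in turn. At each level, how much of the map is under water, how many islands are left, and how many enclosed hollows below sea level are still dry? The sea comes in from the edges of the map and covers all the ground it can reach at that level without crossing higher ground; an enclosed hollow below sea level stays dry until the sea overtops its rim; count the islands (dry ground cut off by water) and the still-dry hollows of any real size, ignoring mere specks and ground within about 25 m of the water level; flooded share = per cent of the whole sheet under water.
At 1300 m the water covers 59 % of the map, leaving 0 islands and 0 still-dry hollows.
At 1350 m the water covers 74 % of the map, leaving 0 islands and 0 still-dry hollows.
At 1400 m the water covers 89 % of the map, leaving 0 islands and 0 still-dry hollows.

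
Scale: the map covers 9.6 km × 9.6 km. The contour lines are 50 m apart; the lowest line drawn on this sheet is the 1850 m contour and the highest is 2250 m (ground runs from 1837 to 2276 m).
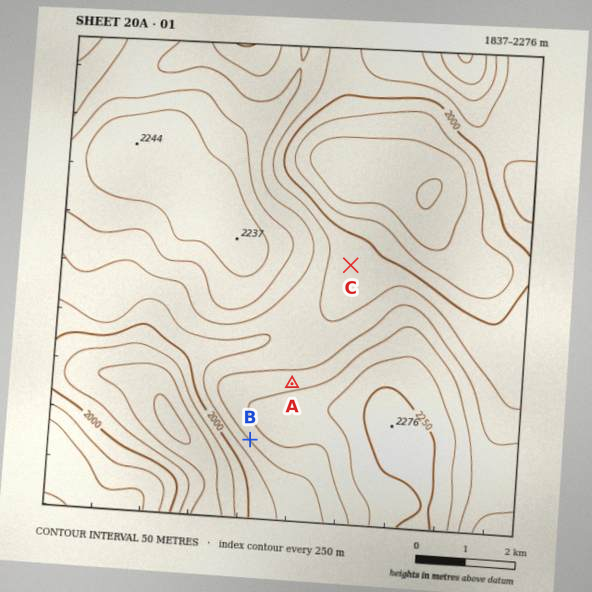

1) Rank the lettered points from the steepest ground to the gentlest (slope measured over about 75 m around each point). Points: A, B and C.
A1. B A C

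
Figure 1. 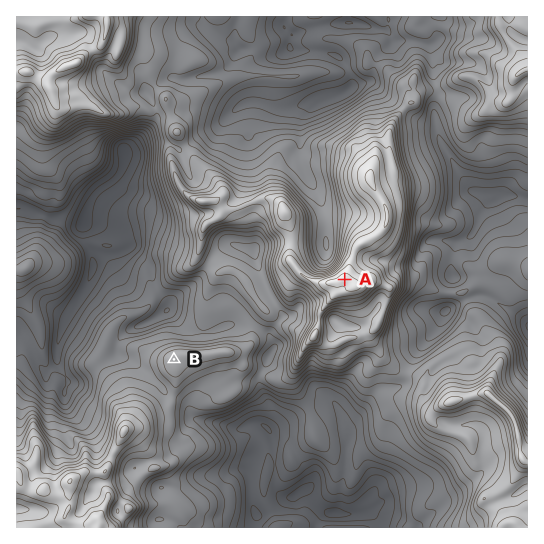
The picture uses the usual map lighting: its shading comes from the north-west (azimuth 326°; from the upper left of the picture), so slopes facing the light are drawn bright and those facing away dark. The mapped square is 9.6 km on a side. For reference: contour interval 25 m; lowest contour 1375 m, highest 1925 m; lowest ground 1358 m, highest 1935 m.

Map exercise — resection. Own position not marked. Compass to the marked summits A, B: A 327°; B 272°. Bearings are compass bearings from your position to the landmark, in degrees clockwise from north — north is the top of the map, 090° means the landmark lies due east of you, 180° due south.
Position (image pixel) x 402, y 367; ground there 1645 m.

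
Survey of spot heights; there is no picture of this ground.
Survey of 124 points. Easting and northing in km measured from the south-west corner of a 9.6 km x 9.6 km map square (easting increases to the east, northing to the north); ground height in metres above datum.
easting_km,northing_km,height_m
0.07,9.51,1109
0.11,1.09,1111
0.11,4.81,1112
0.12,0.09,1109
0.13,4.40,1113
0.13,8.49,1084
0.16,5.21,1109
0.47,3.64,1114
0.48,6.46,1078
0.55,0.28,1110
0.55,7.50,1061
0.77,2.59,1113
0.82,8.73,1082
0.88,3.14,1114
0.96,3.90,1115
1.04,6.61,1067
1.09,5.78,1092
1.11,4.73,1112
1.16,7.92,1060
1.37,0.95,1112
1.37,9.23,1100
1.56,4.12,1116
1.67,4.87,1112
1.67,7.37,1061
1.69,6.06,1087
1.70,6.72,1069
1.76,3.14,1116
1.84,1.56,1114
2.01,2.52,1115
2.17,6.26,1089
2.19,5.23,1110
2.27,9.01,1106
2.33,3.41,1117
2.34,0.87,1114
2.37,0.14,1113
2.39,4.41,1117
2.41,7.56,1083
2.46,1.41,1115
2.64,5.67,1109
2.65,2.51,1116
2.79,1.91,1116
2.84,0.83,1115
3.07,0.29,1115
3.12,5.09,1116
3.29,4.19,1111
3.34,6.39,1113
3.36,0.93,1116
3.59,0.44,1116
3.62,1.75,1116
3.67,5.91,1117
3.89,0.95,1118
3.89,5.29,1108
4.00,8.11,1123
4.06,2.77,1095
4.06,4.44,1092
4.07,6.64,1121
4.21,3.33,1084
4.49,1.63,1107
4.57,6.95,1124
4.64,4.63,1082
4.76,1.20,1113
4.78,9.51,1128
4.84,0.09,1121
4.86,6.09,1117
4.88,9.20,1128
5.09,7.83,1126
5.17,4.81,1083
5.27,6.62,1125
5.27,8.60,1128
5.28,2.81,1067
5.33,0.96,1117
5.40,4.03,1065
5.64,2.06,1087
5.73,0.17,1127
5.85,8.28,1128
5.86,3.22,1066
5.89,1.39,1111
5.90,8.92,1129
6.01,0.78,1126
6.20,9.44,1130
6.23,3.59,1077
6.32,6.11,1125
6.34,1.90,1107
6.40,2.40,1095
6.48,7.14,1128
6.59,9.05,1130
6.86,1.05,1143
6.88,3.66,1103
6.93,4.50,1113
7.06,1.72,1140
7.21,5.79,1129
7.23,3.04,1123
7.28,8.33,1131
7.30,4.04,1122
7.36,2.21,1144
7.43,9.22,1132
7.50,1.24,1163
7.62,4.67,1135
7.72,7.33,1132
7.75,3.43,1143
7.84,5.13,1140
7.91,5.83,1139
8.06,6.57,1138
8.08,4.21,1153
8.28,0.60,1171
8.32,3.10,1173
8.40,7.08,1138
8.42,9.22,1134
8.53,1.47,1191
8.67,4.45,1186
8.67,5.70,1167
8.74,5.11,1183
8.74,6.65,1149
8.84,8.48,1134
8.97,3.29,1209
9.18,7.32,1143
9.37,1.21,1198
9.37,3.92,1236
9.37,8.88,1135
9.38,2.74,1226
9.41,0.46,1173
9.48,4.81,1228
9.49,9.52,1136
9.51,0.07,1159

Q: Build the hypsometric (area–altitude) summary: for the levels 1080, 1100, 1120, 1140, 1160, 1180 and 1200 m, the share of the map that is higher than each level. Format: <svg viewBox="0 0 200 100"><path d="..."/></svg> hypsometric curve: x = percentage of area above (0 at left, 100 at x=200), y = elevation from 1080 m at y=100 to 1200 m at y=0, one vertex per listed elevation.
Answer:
<svg viewBox="0 0 200 100"><path d="M181 100l-22-17-73-16-53-17-11-17-9-16-6-17"/></svg>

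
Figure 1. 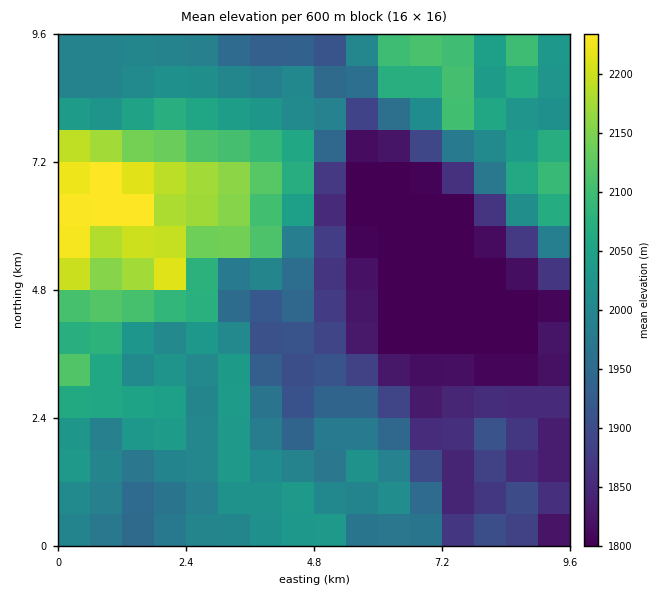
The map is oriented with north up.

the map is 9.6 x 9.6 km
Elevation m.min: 1800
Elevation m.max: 2250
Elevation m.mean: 1980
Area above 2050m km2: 23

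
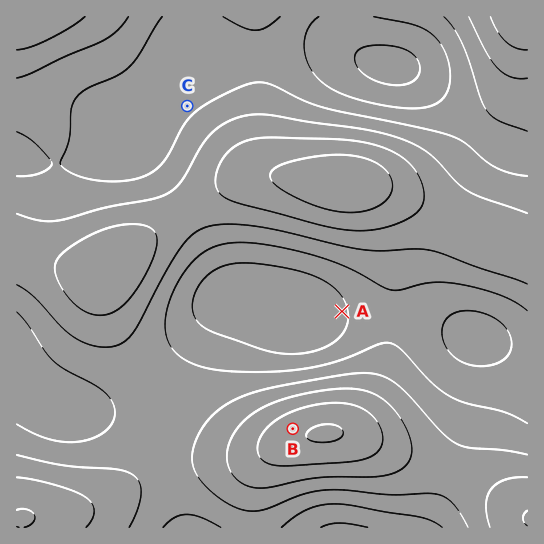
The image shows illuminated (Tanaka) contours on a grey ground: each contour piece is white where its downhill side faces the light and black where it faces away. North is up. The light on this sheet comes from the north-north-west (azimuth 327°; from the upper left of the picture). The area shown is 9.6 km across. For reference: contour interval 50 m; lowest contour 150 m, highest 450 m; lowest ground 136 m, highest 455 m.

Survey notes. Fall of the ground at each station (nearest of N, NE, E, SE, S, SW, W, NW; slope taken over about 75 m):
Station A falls W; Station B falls NW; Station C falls NW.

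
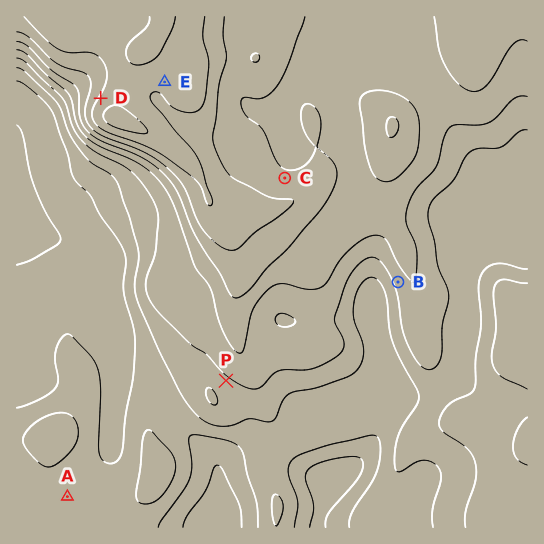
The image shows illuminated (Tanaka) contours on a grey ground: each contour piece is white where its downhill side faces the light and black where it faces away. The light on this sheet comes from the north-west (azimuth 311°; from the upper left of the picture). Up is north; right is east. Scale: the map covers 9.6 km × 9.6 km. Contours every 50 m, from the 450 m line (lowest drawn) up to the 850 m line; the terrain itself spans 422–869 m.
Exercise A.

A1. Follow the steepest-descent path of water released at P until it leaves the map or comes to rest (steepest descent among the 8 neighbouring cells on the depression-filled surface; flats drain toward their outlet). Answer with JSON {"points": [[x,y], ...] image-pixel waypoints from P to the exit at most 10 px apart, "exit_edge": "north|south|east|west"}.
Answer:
{"points": [[226, 381], [231, 391], [241, 402], [245, 413], [246, 423], [246, 434], [238, 445], [227, 455], [219, 466], [219, 477], [219, 487], [219, 498], [219, 509], [219, 519], [219, 527]], "exit_edge": "south"}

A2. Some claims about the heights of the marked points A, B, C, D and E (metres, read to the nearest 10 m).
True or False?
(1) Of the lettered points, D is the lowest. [False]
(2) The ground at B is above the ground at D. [False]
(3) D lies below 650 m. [False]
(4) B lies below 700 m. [True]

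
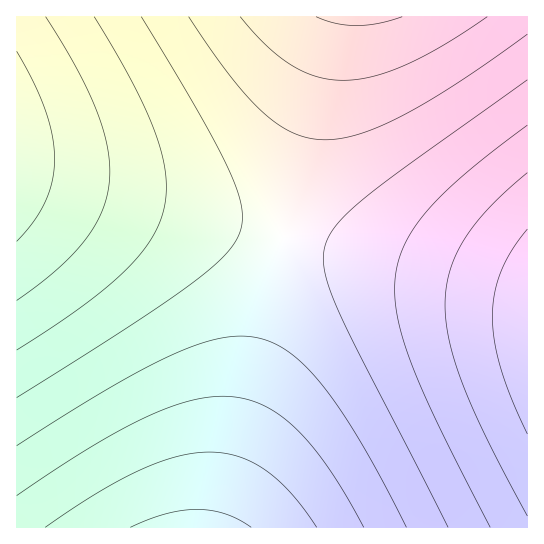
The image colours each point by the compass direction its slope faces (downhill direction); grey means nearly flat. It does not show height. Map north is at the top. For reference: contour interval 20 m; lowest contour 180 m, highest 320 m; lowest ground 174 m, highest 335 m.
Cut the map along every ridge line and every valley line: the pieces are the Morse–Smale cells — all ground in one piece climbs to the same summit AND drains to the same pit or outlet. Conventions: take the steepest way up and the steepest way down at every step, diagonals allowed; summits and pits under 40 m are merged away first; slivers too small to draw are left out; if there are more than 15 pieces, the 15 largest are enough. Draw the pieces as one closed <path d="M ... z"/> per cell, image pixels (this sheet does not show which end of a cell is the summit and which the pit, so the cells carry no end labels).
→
<path d="M21 175l-5 0 0 352 198 1 69-290z"/><path d="M283 237l-68 290 312 1 1-231z"/><path d="M335 16l-318 0-1 158 267 63z"/><path d="M527 16l-190 0-53 222 243 58z"/>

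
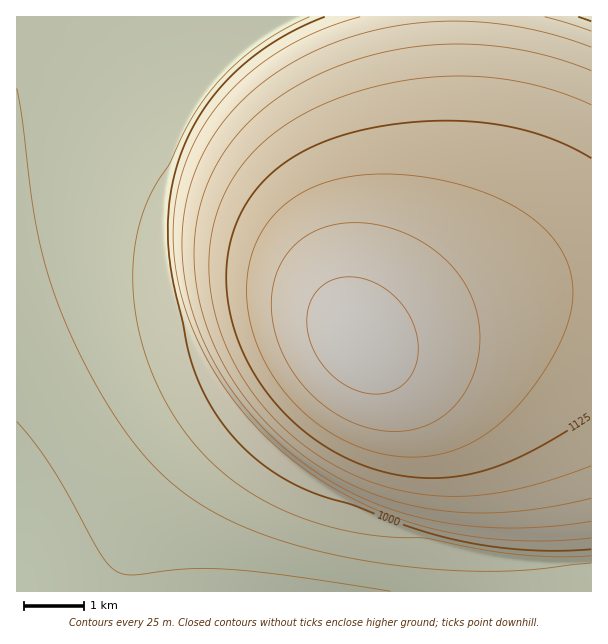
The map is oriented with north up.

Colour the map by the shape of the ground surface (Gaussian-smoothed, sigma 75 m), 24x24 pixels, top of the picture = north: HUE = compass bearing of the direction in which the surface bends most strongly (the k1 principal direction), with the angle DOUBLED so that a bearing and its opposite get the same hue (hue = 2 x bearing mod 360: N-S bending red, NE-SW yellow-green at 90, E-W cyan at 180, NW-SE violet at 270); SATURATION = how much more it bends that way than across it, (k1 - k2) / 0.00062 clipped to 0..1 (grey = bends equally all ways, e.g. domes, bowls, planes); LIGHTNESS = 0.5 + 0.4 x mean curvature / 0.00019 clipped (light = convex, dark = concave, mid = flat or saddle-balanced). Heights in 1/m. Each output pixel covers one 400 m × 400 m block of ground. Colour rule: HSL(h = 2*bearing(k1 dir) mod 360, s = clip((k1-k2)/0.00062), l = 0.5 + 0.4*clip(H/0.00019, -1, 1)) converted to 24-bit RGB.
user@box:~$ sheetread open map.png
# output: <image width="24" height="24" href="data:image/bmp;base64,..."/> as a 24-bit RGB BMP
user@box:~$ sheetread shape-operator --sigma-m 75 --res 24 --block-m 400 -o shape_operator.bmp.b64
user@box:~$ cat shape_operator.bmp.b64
<image width="24" height="24" href="data:image/bmp;base64,Qk32BgAAAAAAADYAAAAoAAAAGAAAABgAAAABABgAAAAAAMAGAAATCwAAEwsAAAAAAAAAAAAAhIF9hIF+hIF+hIB9g358g3t6gnh5gnZ3gXR2gXJ1gXJ1gXJ1gHR3gHh4gHx8foF+foWBfYiDfYqFfIqFeYiAdIRvdYBldH9lhIJ8hIJ9hIB9g398g3x7gnl6gnd5gnV5gnR4gnN4gnR4gnZ5gnl7gn19goOAgIaDe4d9b1k8LRwGMSECNisAZV0AfoMAcIIAhIN8g4J9g4B9gn18gnt7gnl7gnd7gnV7gnR7g3V7hHd8hHp+hH6AhYSCg3dxKxAIMxEAy3QAqtLryNrtrL7ZnarImKC/mJq+goN8g4J9gn99gnx8gXp8gXh8gnZ9gnV9g3Z+hHd/hXqAhn+ChX5+Nw0OMwUAeujsxOLpnLvDkKiwi52niJahhpCchoyahomYgYJ9goJ9gX99gXx9gXp9gXh+gnd/g3eAhHiBhXqChn+EflhiMwAIRPCrw+blm7y7kqusjKGjiJmdhZOZg42VgomSgoaQgoWPf4J9gIF+gH5+gHx+gXp/gXiAgneBg3iDhXqEhn6FazNLMwAQxu/mpcbAl66qkaWjjaCeiZmahZKWg4ySgYiPgISNgIOLgYKKfoF+f4B/f35/gHyAgHqBgHiBgXiDg3qEhH2GZS5PUgAozOzgnriwlqmjkqOej56bi5qZiJOVhI2RgYeOf4OLf4GKf4CJgICIfoGAfn+Afn2AfnuAfnqBf3mCgHmDgXyFdkhtNgAkyerYm7Splqefk6KckZ6ZjpqXipWVh46Rg4iOgIOLfoCJfn6Ifn6HgH+GfoGBfX6AfXyAfXqAfXmBfXmCfnuDf3KDMwArx+zTm7Smlaadk6Gakp6YkJqWjZaUiZCRhYmOgoSLf3+Jfn2Hfn2Gf36GgH+Ffn+BfX2BfHuBfHqBe3mBfHqDfXuEKwcsc+mXnrumlKWbk6CYkp6WkZuUj5eSjJKRiIyOhIWLgYCIgH6Hf32Gf32FgH6FgH+FfX6BfHyBe3uBe3qBenqCenuDdGV/OwBJtNq2lKeZkZ+VkZ2UkJqSj5eRjZOPi46Oh4eKhIKIgn+HgX2GgHyFgH2EgH6EgX+EfX6BfHyBe3uBenqBenuCe32DHgkqfOR7mLKZkKCTj5ySj5qQjpePjZSNjI+MiomKh4WIhYGHg36GgnyFgXyEgX2EgX6EgYCEfX2BfHyBe3yBenyBen2Cen6DGQIxzubDkqWRjpyPjZmOjZeMjZSMjZCLjIyJiYaHh4KGhn+GhH2Fg3yEgnyEgX2EgX+EgoCEfX2AfH2Ae32Be32Be3+CcHKBHQBntcmlkJ+OjJmMi5aLjJSKjZGJjI2IioiGiIOEhoCEhX6EhHyEg3yEgn2Dgn6Dgn+DgoGEfX6AfH2Ae32Be36Be4CCWFl6DQGprLibkJyNjJaKi5OJjJGIjI6Hi4qFiYWDh4GChX6ChX2DhH2Dg32Eg36Dgn+DgoCDgoGEfX6AfH6AfH6Ae3+Be4GCT1R2BB66rbSZkpqMjJSJi5GHi46GjIyFiYeDh4KBhn+BhX6BhH2ChH2Dg36Dg3+DgoCDgoGEgoKEfX6AfH+AfH+AfICBfIKBXml7ATGguLeblZmMjpKIjI+Gi42FiomDiIWCh4GAhX+AhX6BhH6ChH6DhH+Eg4CEgoGEgoKEg4OFfX+AfX+AfICAfIGBfIKAdX+BAShUzcCpmpqNkJGIjY6Gi4uEiYeCh4OBhoCAhX+AhH+BhH+ChH+Dg4CEg4GEgoKEg4OFg4SFfn+AfYCAfYCAfYGAfIF/fIJ/BCEv5c3AoZmQk5CJjoyGi4iEiYWCh4KBhoCBhYCChYCChICDhIGEg4GEg4KFg4OFg4SGhIaHfn+AfoCAfYCAfYB/fYF/fYF+MF1jDMXKu5+dmI6Mj4qHi4eFiYSDiIKDhoGDhoGEhYGEhYGFhIKFg4OGg4OGg4SHhIaIhIeJfoCAfoCAfoB/fYB/fYF+fYF9e4F8AzAq5aq1qpOZlYqNjoeJi4WHiYSGiIOGh4OHhoOHhYOHhIOHhISHhIWIhIaJhYiKhYqMfoB/foB/foB/foB/fYB+fYF9foF9YXtxADMe5bjPrJOjmIuUkYiPjYaNi4WLiYWKh4SKhoSKhYWKhYaLhYeMhYmNhouPh4+Sf4B/foB/foB/foB+foB+foB9foB9f4B9UXVfADMQ5ZjXxKDCoY6ilYqYj4iUi4eRiYeQh4aQh4eQh4mRh4uTiI+WipOajJyjf4B/f4B/foB/foB+foB+foB+f4B+f4B+f4B9aXxrBC8HDZkA3LbnwajQopSylo+nkI2ijYygjI6hjZKkj5iqlaS2qcDTxd7s"/>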